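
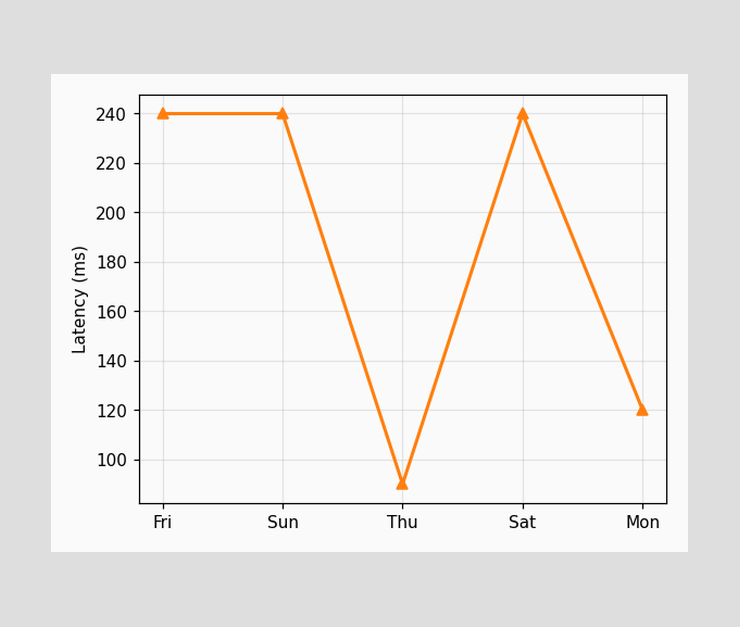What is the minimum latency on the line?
90ms

The lowest point is at Thu, and reading across to the y-axis gives 90ms.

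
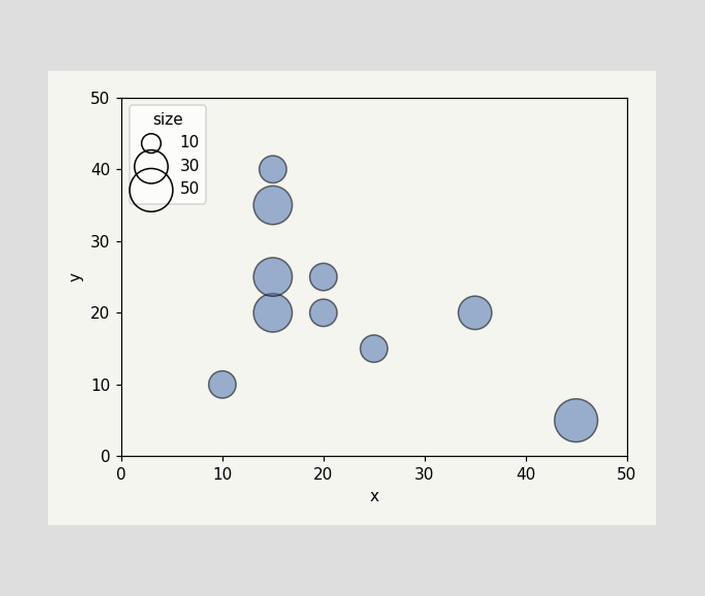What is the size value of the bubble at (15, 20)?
Matching the bubble at (15, 20) against the size legend gives 40.

40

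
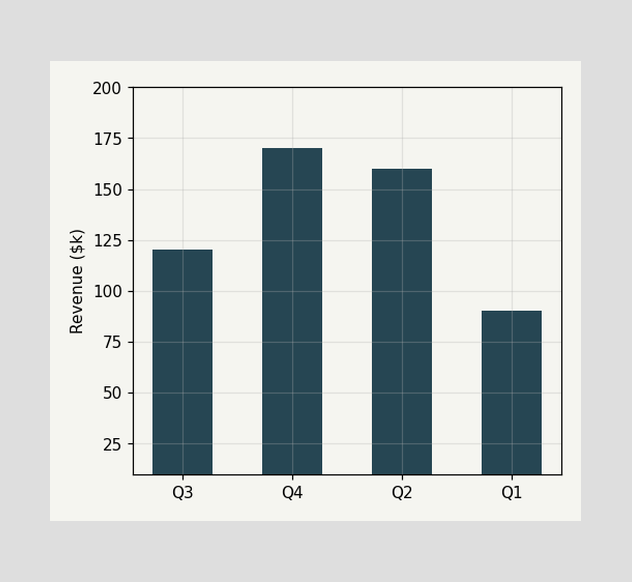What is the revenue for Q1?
$90k

Reading along the chart's y-axis, the Q1 bar reaches $90k.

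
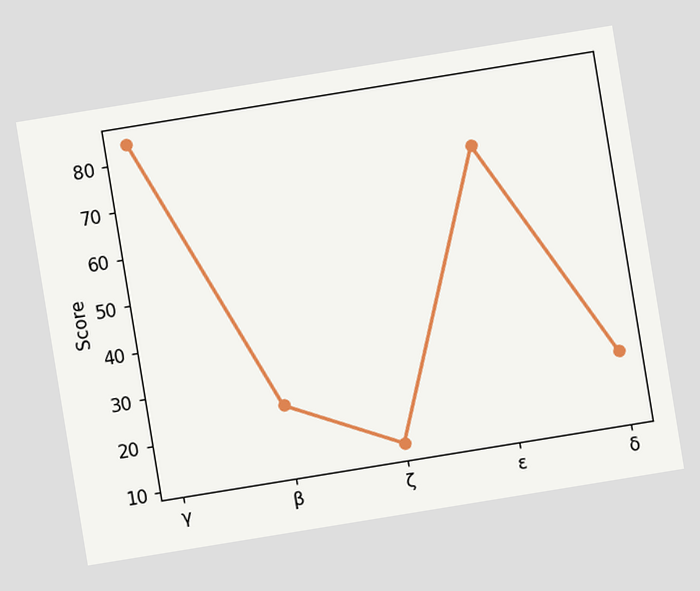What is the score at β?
The chart is tilted about 9° counter-clockwise. At β, the line is at 24.

24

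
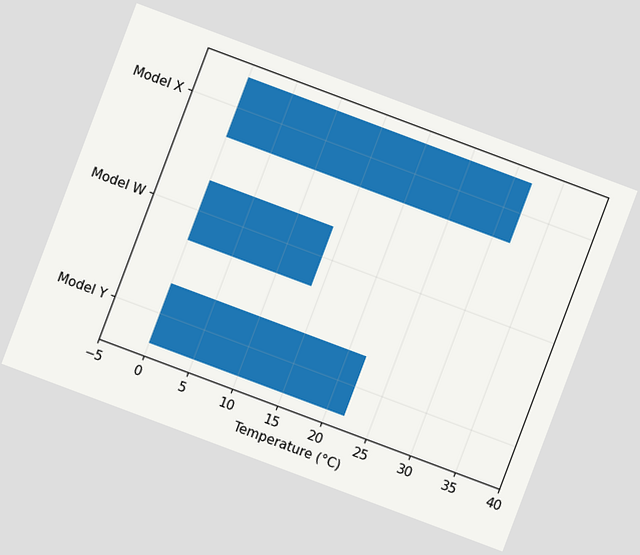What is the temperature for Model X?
The chart is tilted about 21° clockwise. Reading along the chart's x-axis, the Model X bar reaches 32°C.

32°C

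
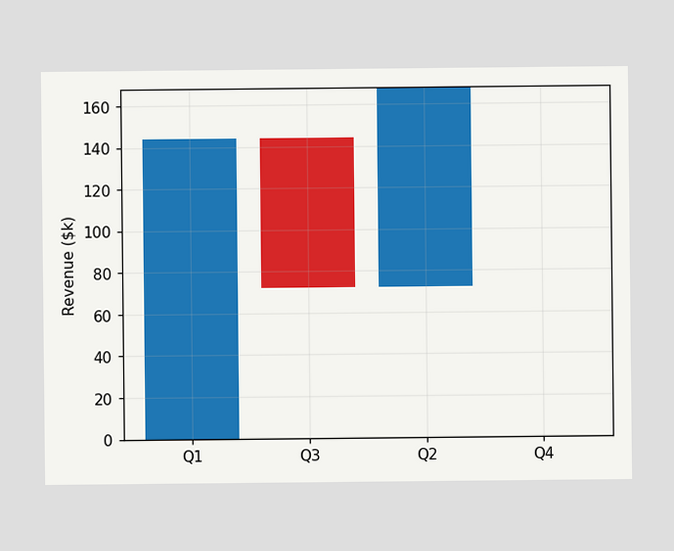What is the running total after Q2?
After Q2 the running total reaches $168k.

$168k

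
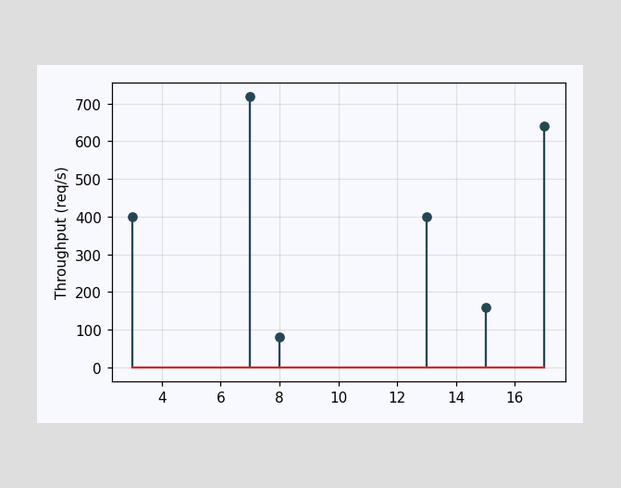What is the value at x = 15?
160req/s

The stem at x=15 reaches 160req/s.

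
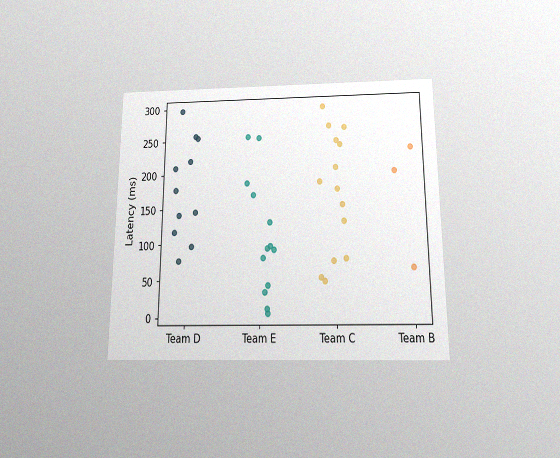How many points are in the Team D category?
11

The chart is viewed slightly from below, with some photo noise. Counting the markers in the Team D column gives 11.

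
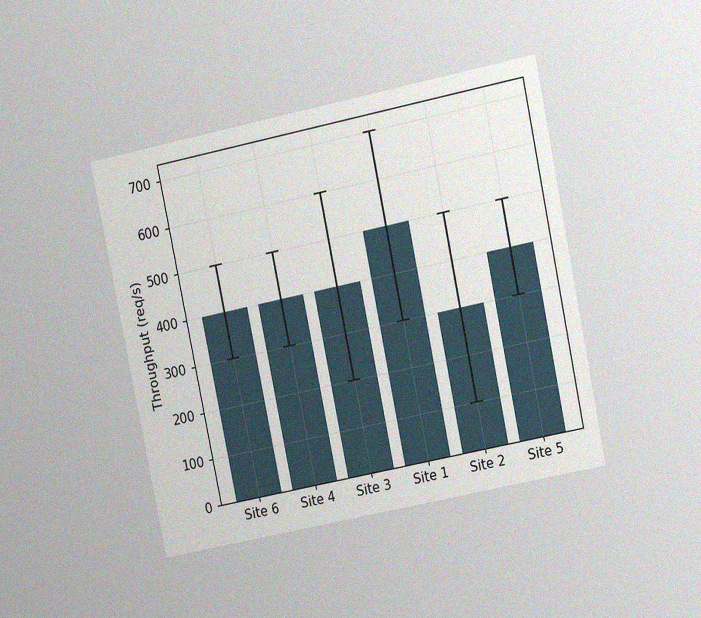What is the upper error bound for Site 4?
The chart is tilted about 12° counter-clockwise and viewed at a slight angle, with some photo noise. The Site 4 bar's upper whisker reaches 500req/s.

500req/s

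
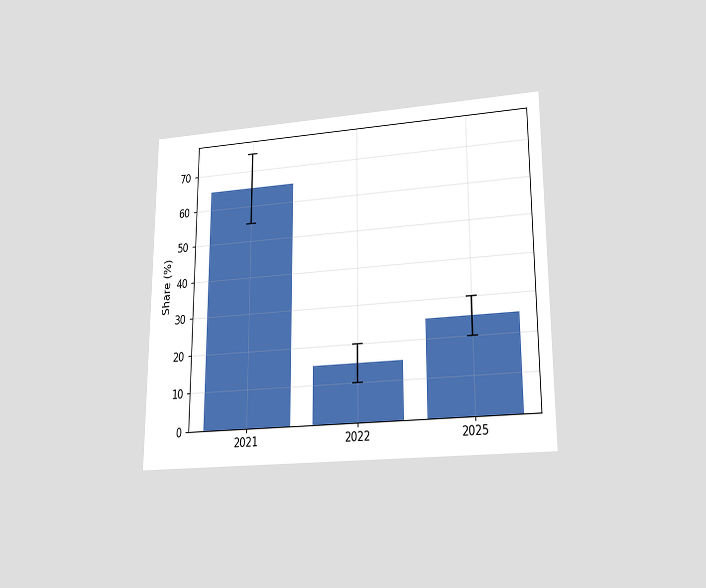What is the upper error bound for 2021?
The chart is viewed at a slight angle. The 2021 bar's upper whisker reaches 75%.

75%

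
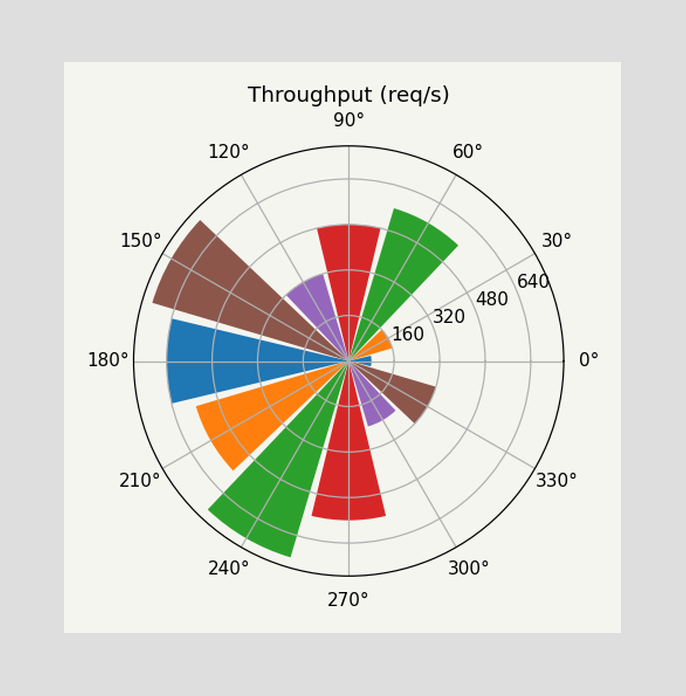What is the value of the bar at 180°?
640req/s

The bar at 180° reaches 640req/s on the radial axis.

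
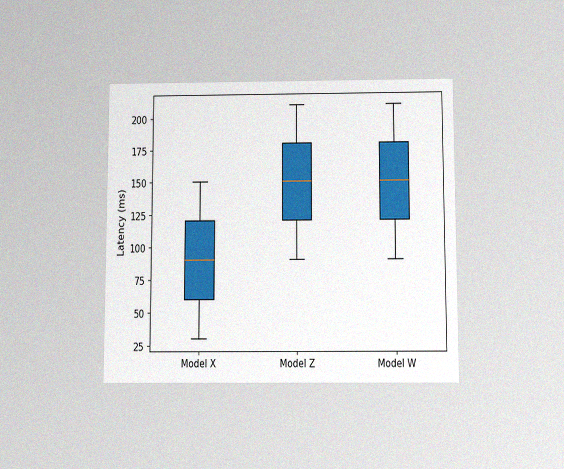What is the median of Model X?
The chart is viewed slightly from below, with some photo noise. The median line in the Model X box sits at 90ms.

90ms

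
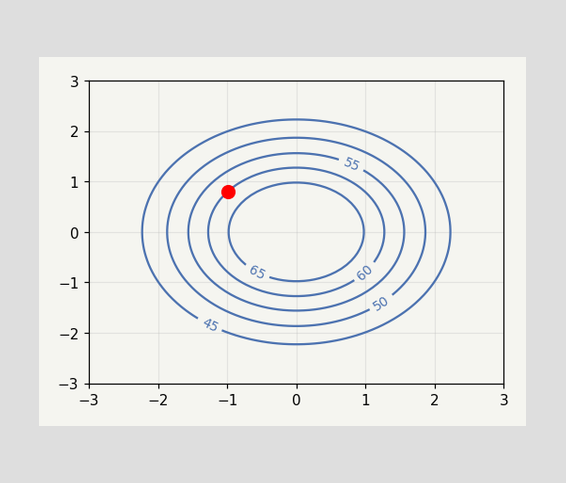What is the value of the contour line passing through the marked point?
The marked point sits on the contour labelled 60.

60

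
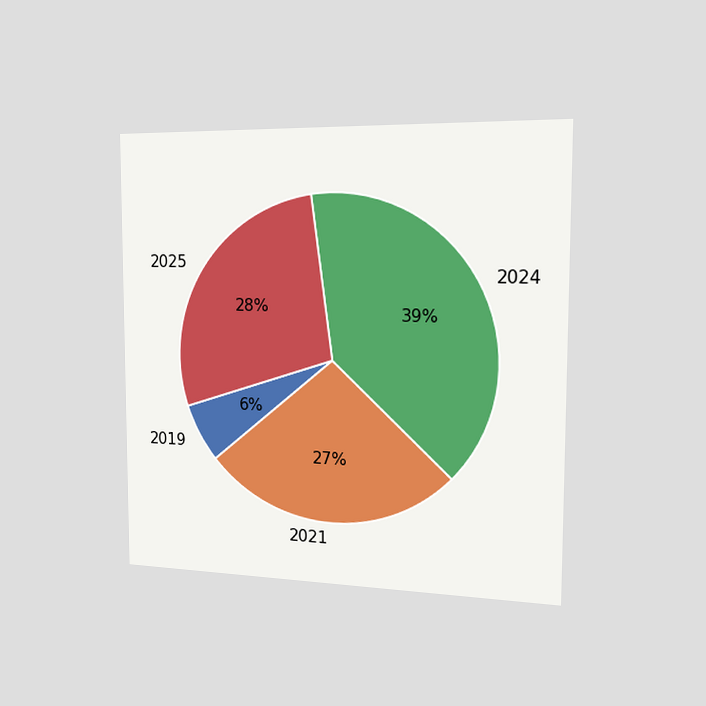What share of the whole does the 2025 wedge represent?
28%

The chart is viewed slightly from the right. The 2025 slice takes up 28% of the pie.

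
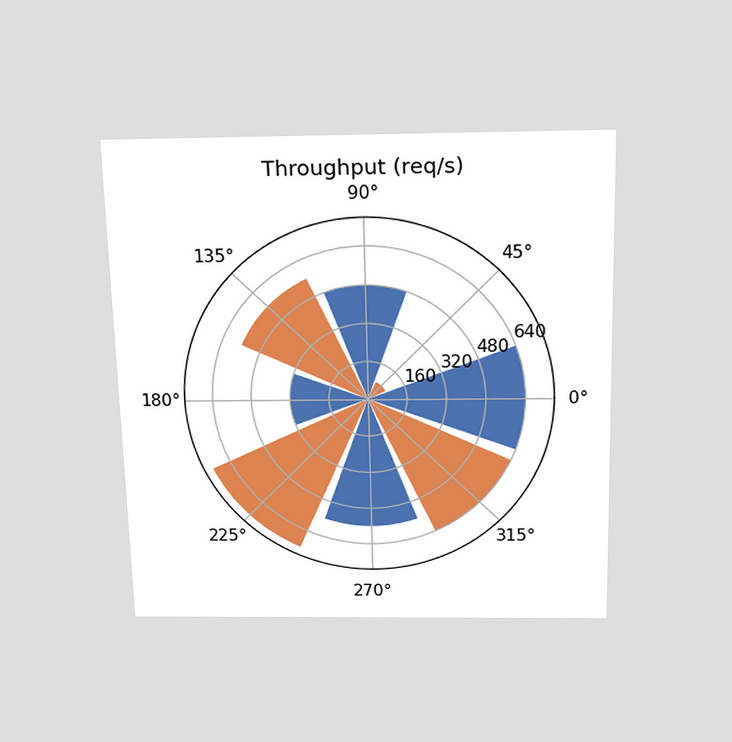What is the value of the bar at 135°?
The chart is viewed slightly from above. The bar at 135° reaches 560req/s on the radial axis.

560req/s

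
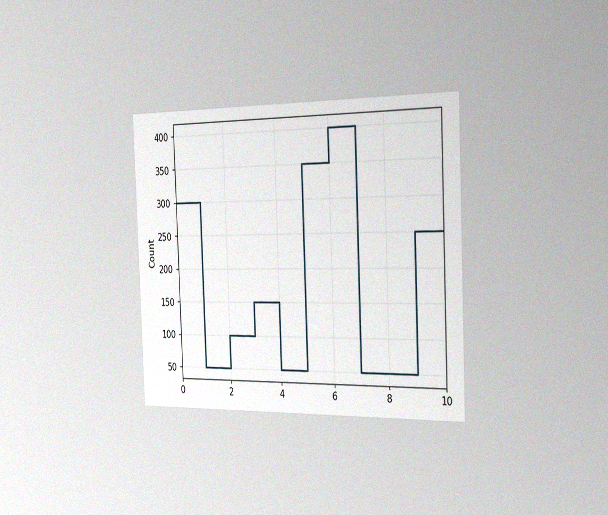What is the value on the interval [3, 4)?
The chart is tilted about 2° counter-clockwise and viewed slightly from the right, with some photo noise. On [3, 4) the step sits at 150.

150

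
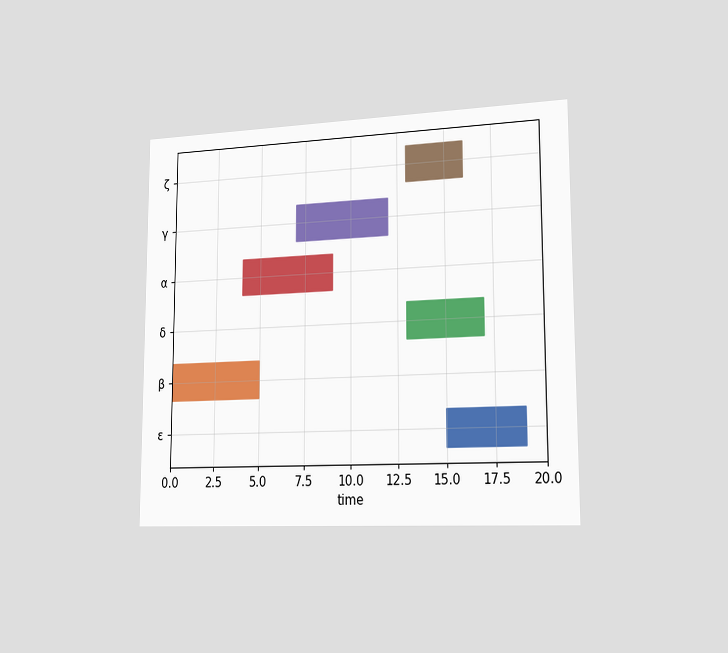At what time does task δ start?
The chart is viewed slightly from the right. The δ bar begins at t=13.

13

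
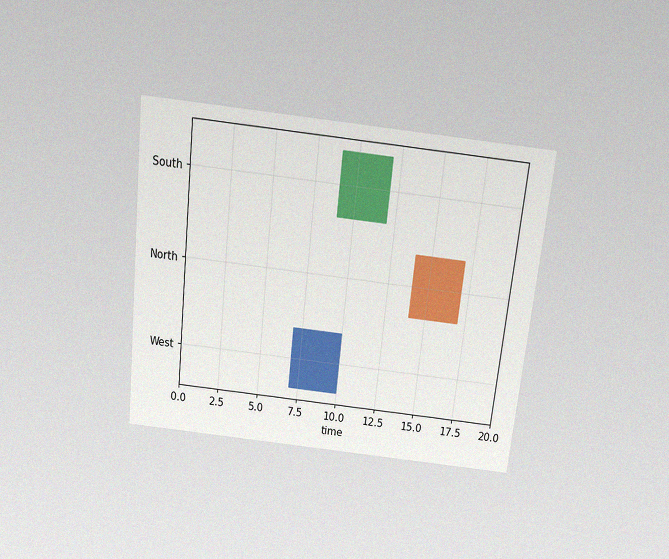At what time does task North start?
14

The chart is tilted about 6° clockwise and viewed slightly from above, with some photo noise. The North bar begins at t=14.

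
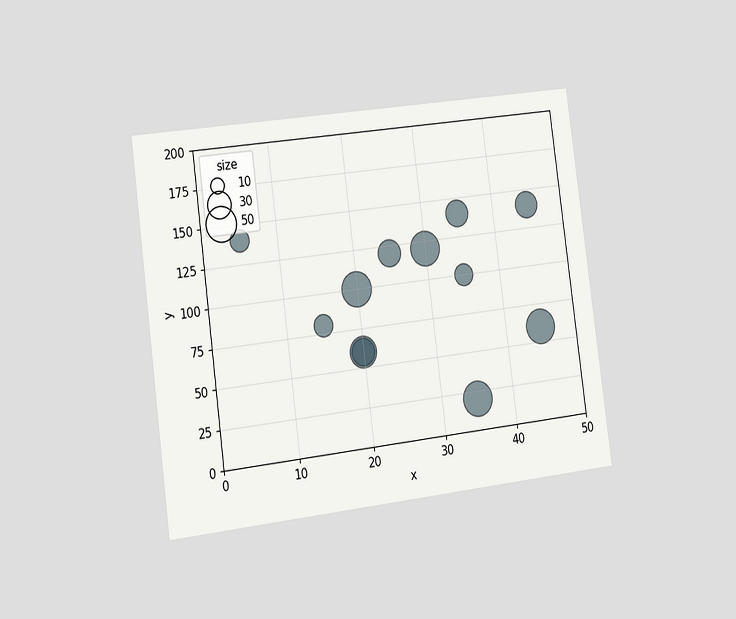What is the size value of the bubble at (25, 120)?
The chart is tilted about 7° counter-clockwise and viewed slightly from the left. Matching the bubble at (25, 120) against the size legend gives 30.

30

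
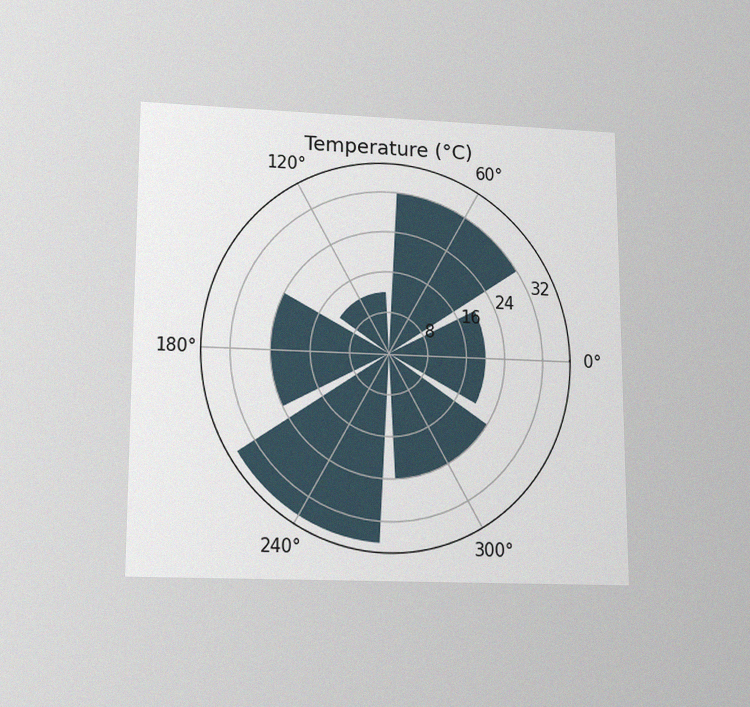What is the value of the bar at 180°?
24°C

The chart is viewed slightly from below, with some photo noise. The bar at 180° reaches 24°C on the radial axis.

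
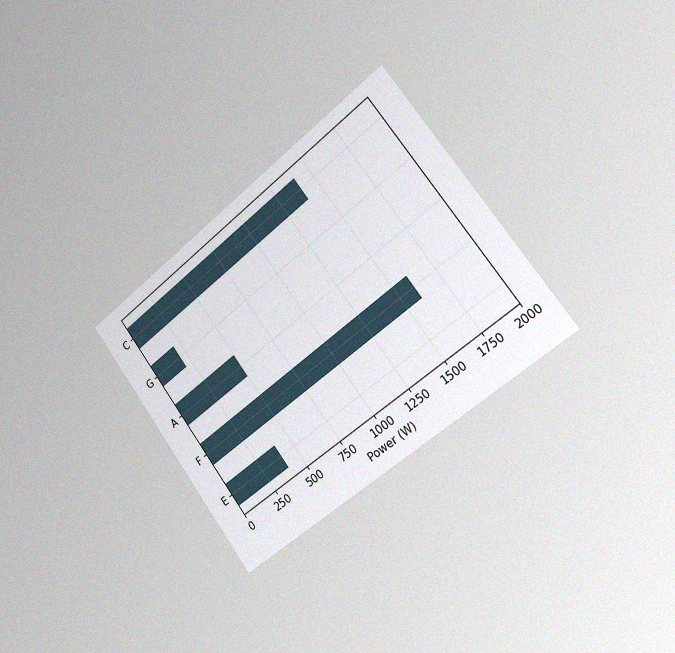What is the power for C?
The chart is tilted about 37° counter-clockwise and viewed slightly from the right, with some photo noise. Reading along the chart's x-axis, the C bar reaches 1400W.

1400W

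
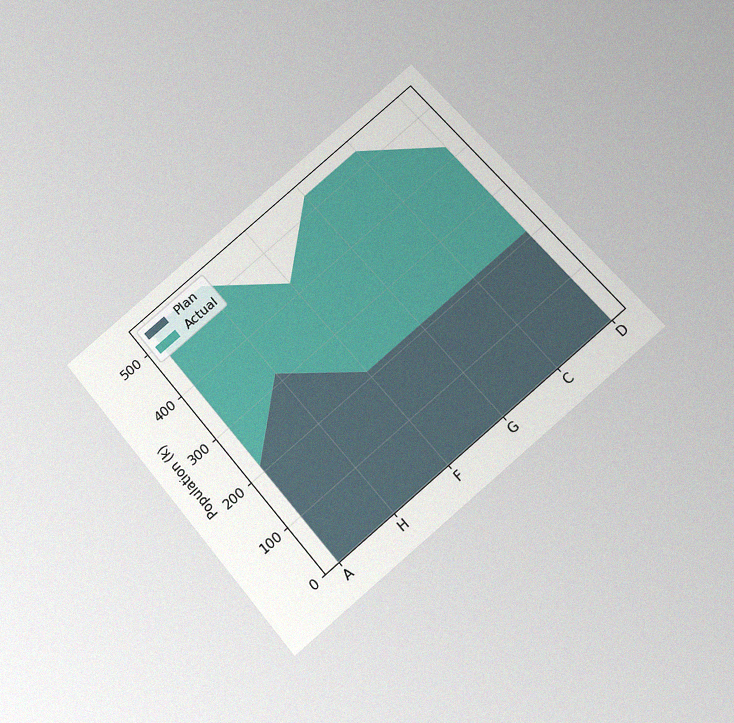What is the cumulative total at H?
530k

The chart is tilted about 40° counter-clockwise and viewed slightly from below, with some photo noise. The stacked total at H reaches 530k.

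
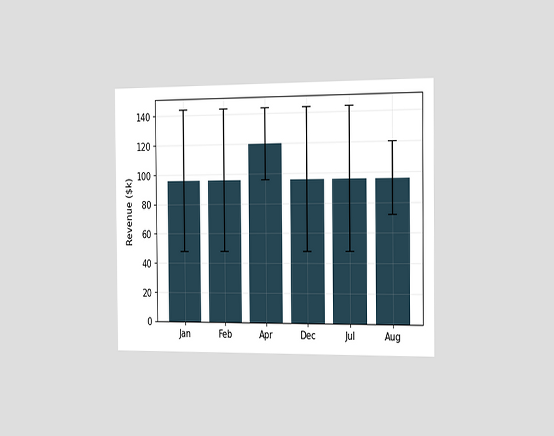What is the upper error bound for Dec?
$144k

The chart is viewed slightly from the right. The Dec bar's upper whisker reaches $144k.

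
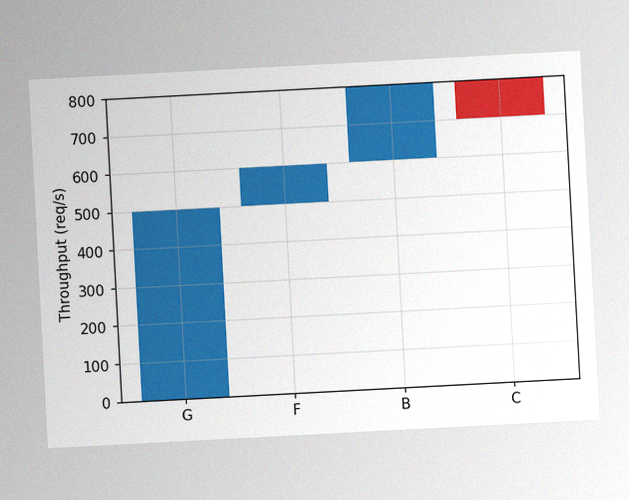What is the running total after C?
The chart is tilted about 3° counter-clockwise, with some photo noise. After C the running total reaches 700req/s.

700req/s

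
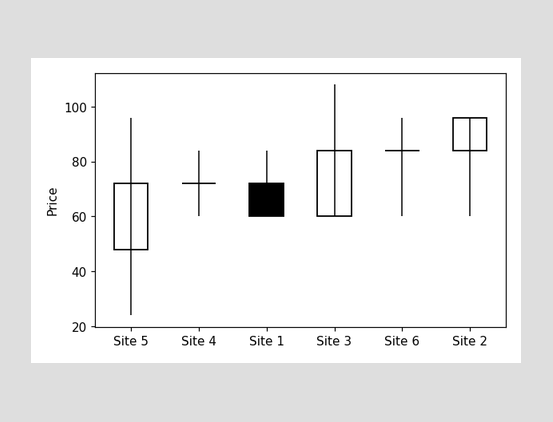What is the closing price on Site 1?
The Site 1 candle closes at 60.

60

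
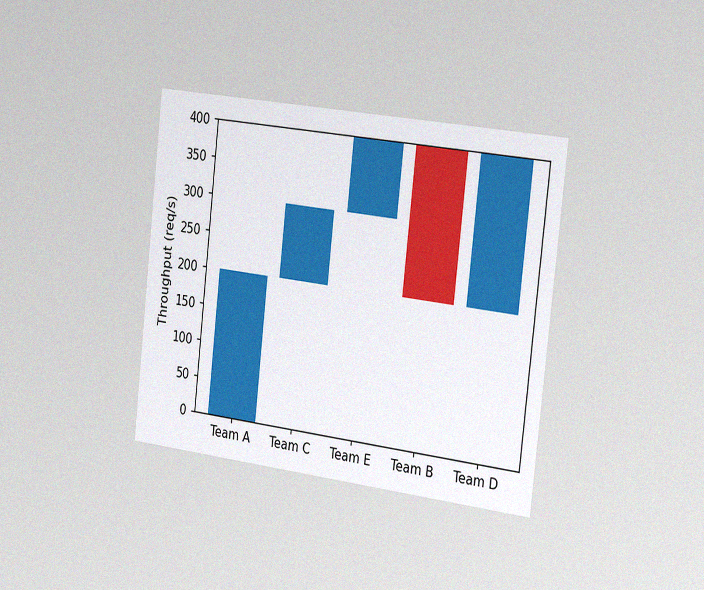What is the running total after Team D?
400req/s

The chart is tilted about 6° clockwise and viewed slightly from the right, with some photo noise. After Team D the running total reaches 400req/s.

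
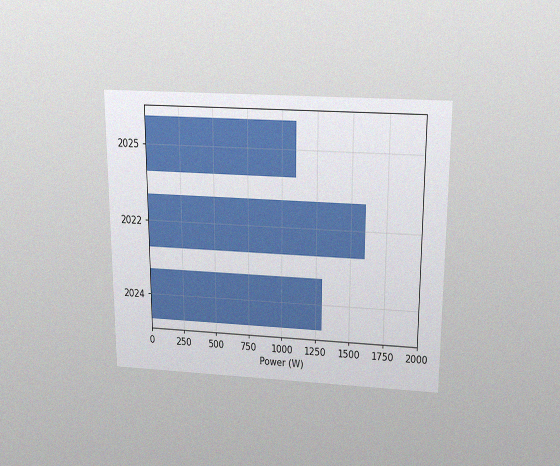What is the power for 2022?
The chart is viewed slightly from above, with some photo noise. Reading along the chart's x-axis, the 2022 bar reaches 1600W.

1600W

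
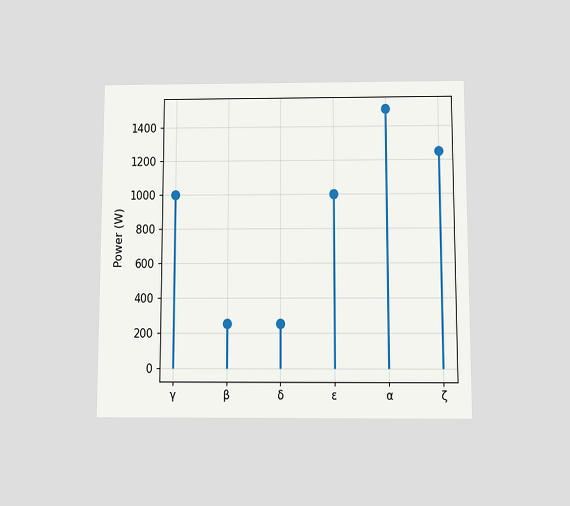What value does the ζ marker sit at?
The chart is viewed slightly from below. The ζ marker sits at 1250W.

1250W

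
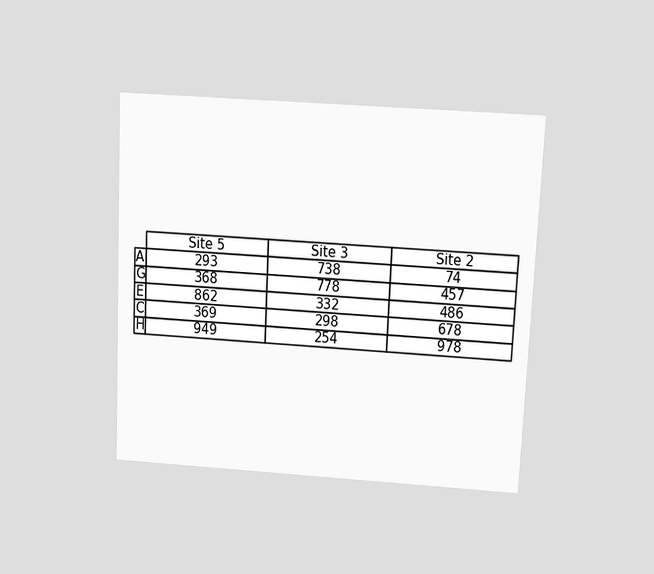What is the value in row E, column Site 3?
332

The chart is tilted about 3° clockwise and viewed slightly from above. The (E, Site 3) cell reads 332.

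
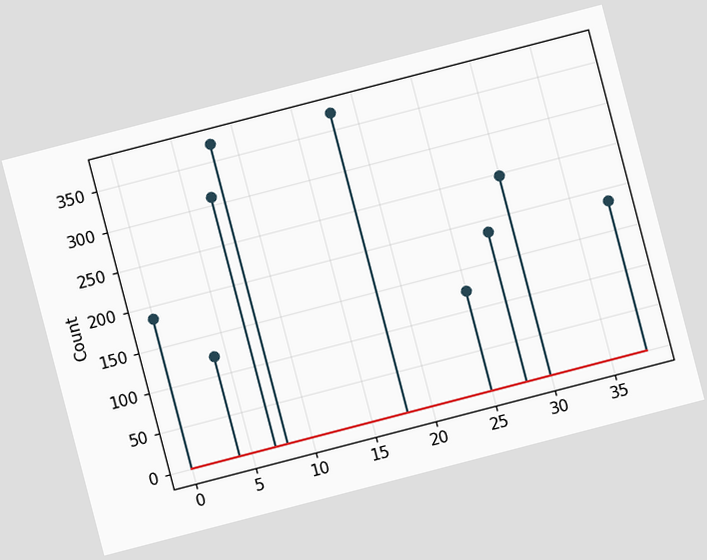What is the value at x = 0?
The chart is tilted about 15° counter-clockwise. The stem at x=0 reaches 186.

186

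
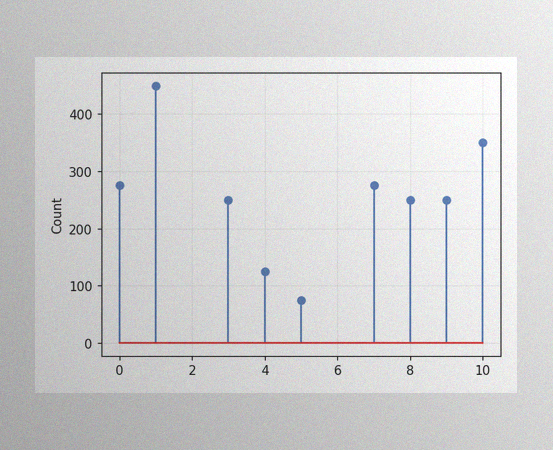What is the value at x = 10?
The image has some photo noise and uneven lighting. The stem at x=10 reaches 350.

350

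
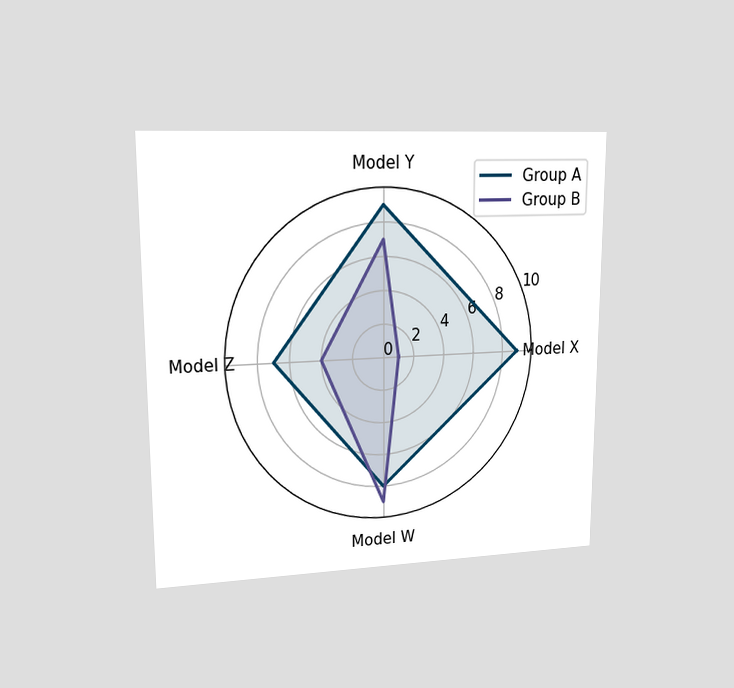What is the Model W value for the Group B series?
9

The chart is viewed at a slight angle. On the Model W axis, Group B reaches 9.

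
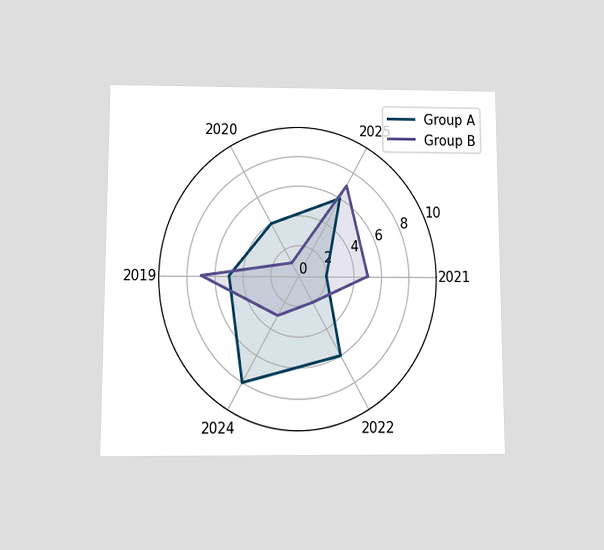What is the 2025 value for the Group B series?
The chart is viewed slightly from below. On the 2025 axis, Group B reaches 7.

7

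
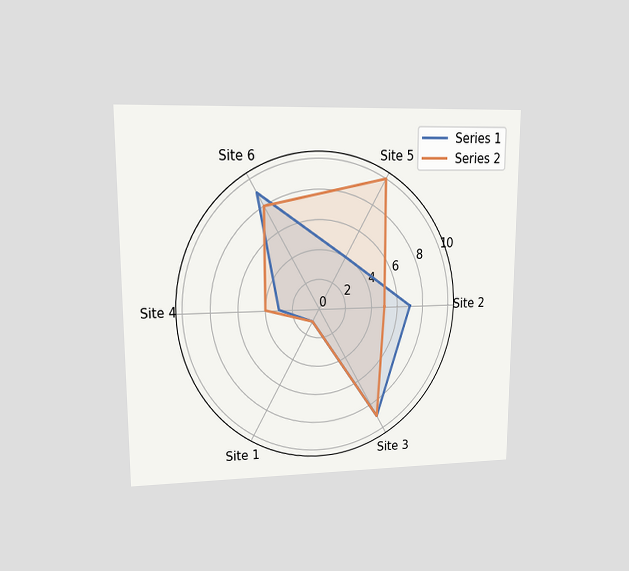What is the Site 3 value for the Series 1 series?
The chart is viewed at a slight angle. On the Site 3 axis, Series 1 reaches 9.

9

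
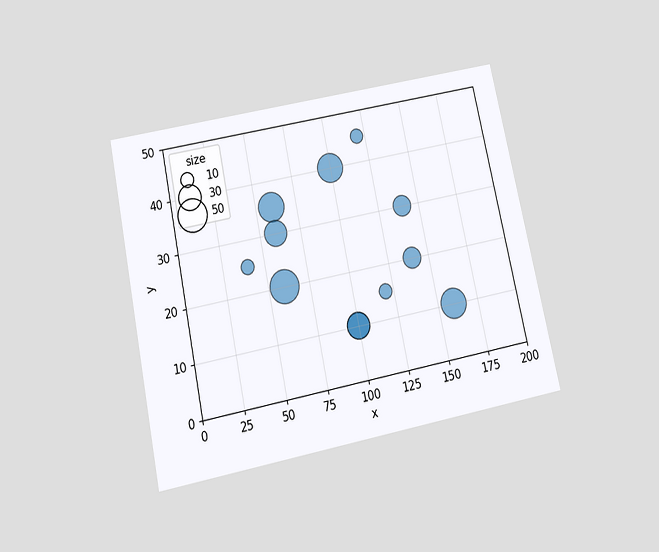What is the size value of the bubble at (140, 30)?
The chart is tilted about 12° counter-clockwise and viewed slightly from below. Matching the bubble at (140, 30) against the size legend gives 20.

20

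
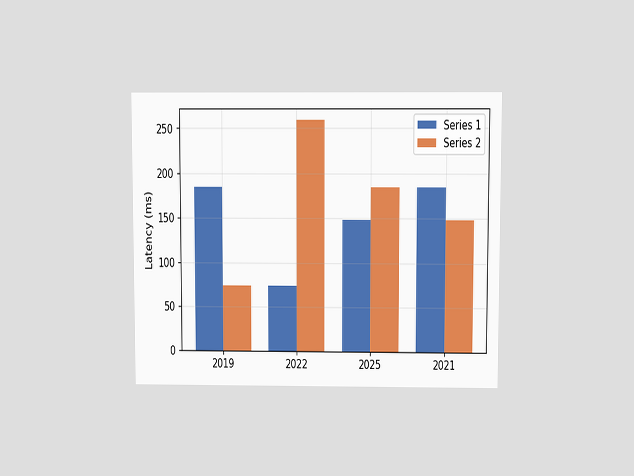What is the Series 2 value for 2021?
The chart is viewed slightly from above. The Series 2 bar at 2021 reaches 148ms on the y-axis.

148ms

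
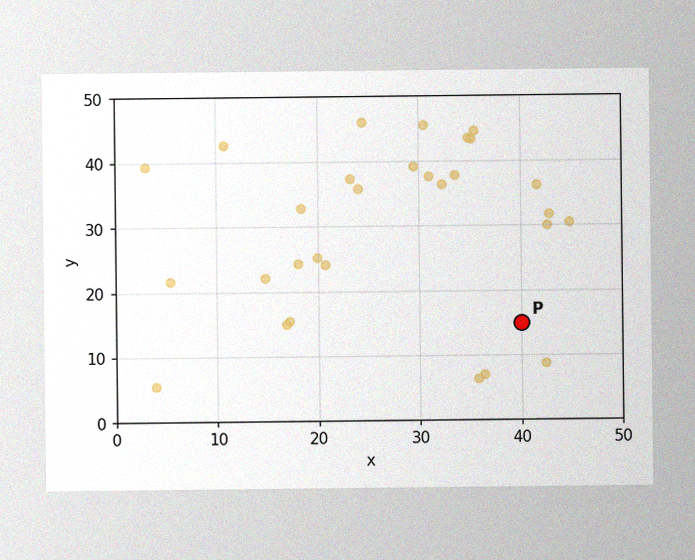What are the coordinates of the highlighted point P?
(40, 15)

The image has some photo noise and uneven lighting. Following the gridlines from P to each axis, P sits at (40, 15).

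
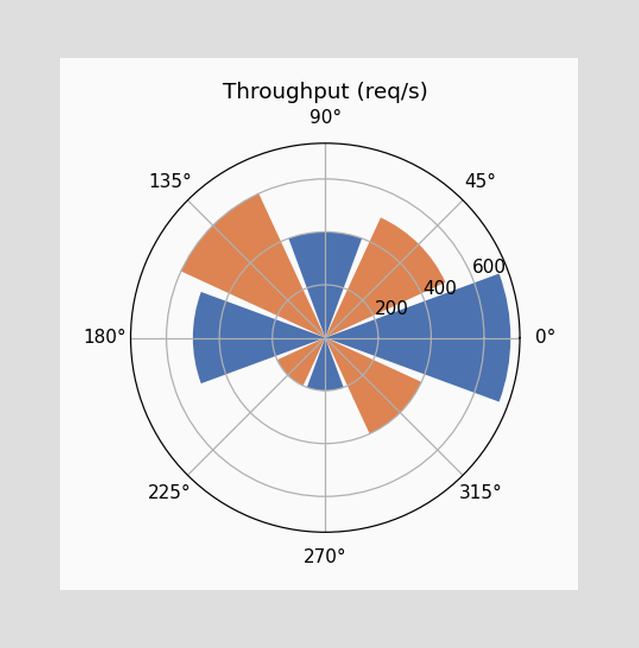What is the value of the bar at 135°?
600req/s

The bar at 135° reaches 600req/s on the radial axis.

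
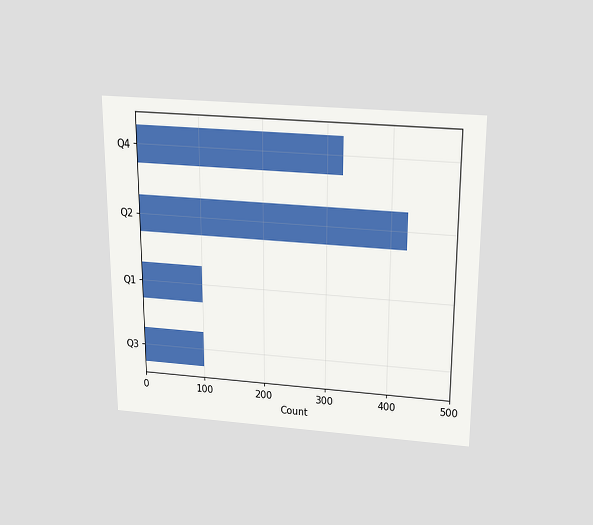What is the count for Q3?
The chart is viewed slightly from above. Reading along the chart's x-axis, the Q3 bar reaches 100.

100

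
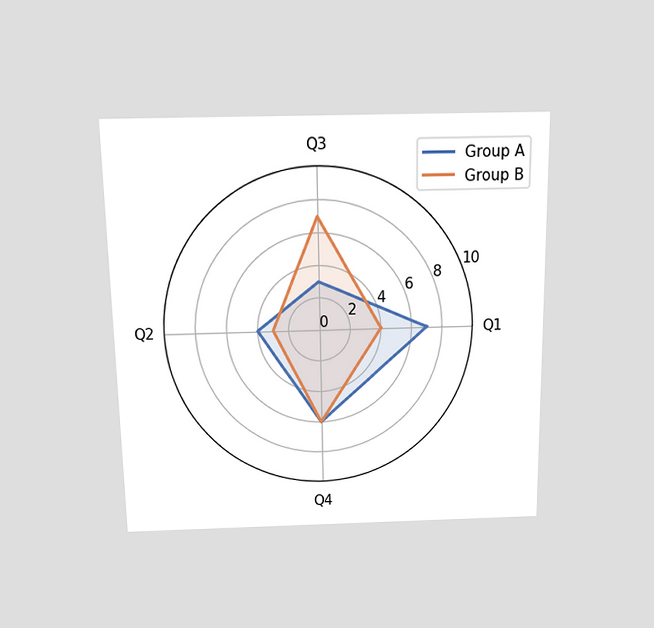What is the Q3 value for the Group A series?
3

The chart is viewed slightly from above. On the Q3 axis, Group A reaches 3.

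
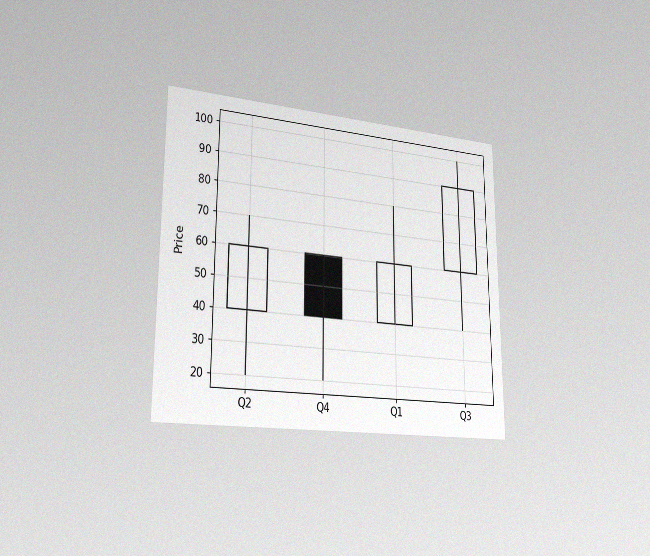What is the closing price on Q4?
The chart is viewed slightly from the left, with some photo noise. The Q4 candle closes at 40.

40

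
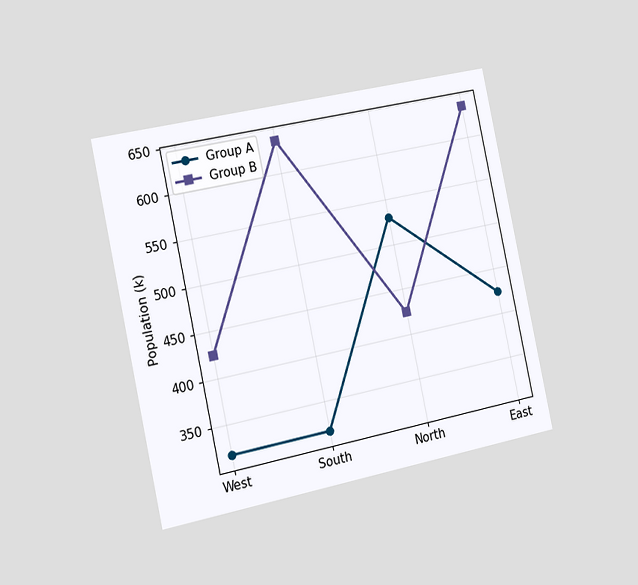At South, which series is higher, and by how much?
The chart is tilted about 12° counter-clockwise and viewed slightly from the left. At South, Group B sits above the other line by 318k.

Group B, by 318k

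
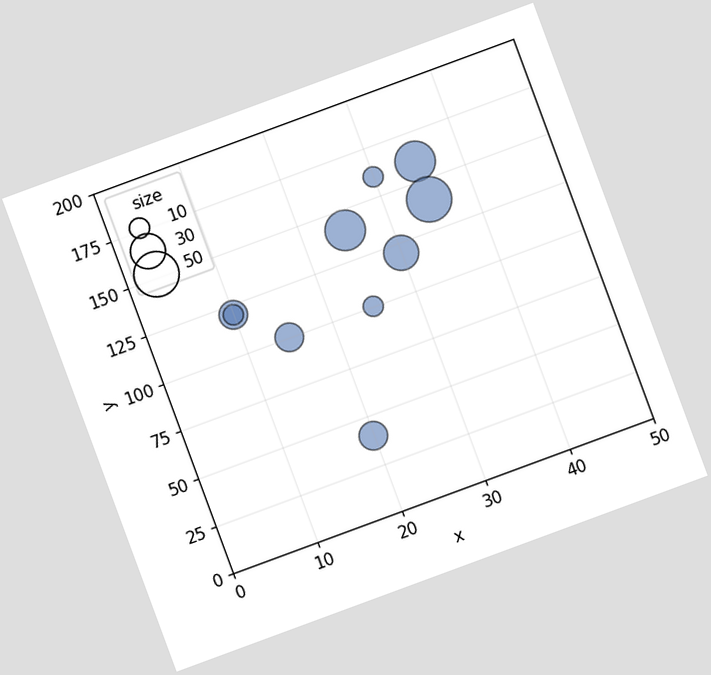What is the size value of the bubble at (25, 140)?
40

The chart is tilted about 20° counter-clockwise. Matching the bubble at (25, 140) against the size legend gives 40.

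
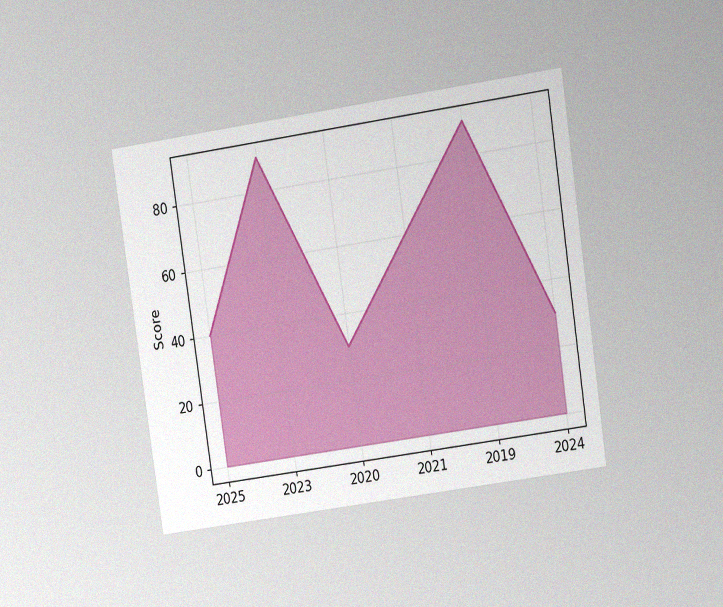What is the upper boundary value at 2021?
The chart is tilted about 8° counter-clockwise and viewed at a slight angle, with some photo noise. At 2021 the upper boundary is at 60.

60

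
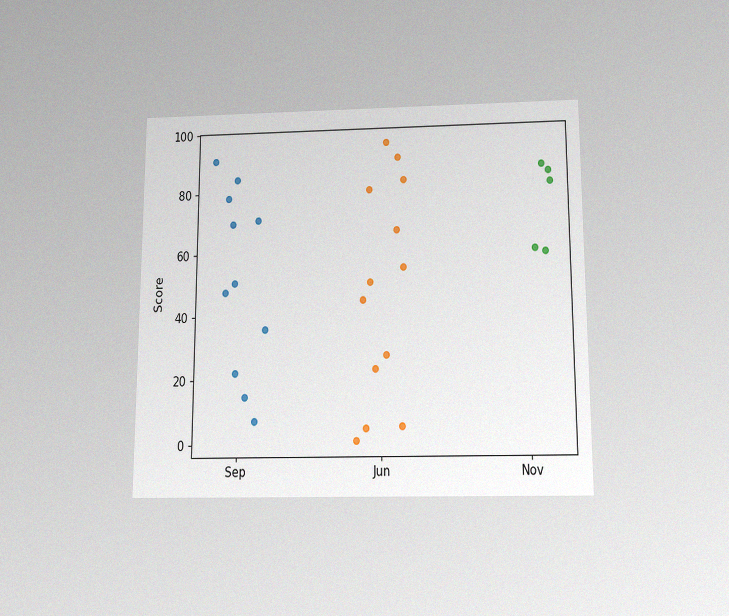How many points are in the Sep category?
The chart is viewed slightly from below, with some photo noise. Counting the markers in the Sep column gives 11.

11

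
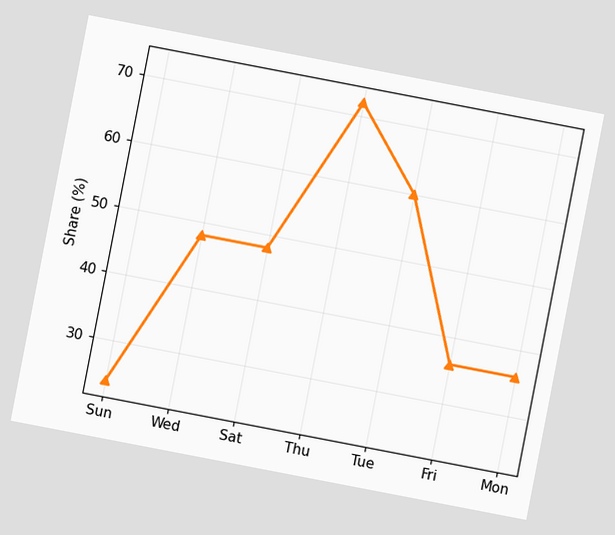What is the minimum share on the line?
The chart is tilted about 11° clockwise. The lowest point is at Sun, and reading across to the y-axis gives 24%.

24%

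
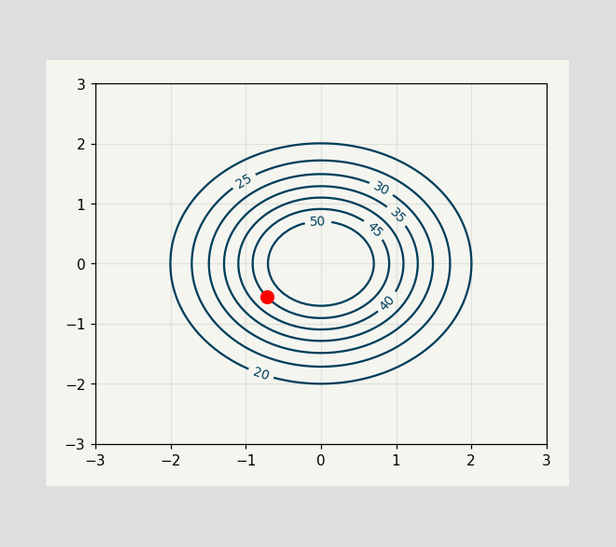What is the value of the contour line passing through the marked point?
45

The marked point sits on the contour labelled 45.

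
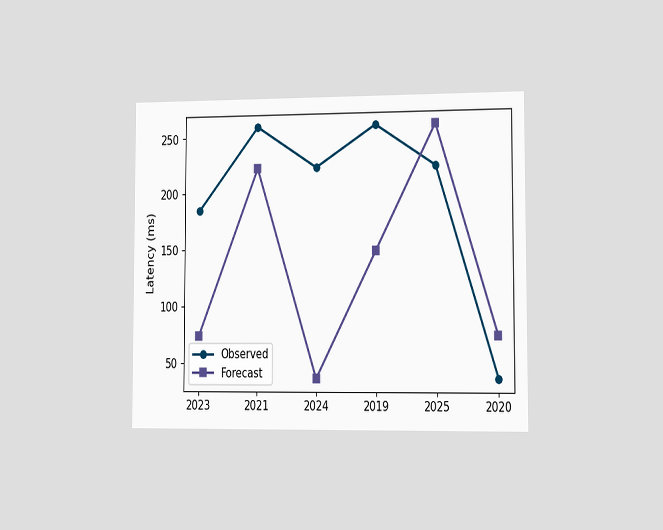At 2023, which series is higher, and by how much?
Observed, by 111ms

The chart is viewed slightly from the right. At 2023, Observed sits above the other line by 111ms.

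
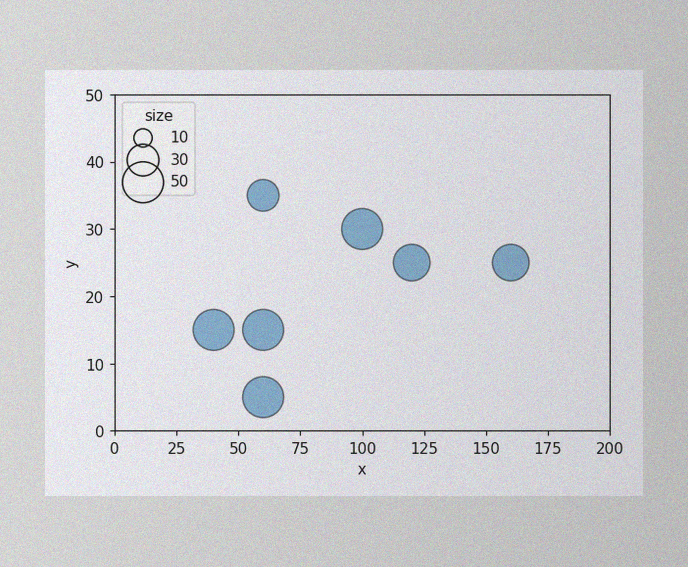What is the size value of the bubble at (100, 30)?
50

The image has some photo noise and uneven lighting. Matching the bubble at (100, 30) against the size legend gives 50.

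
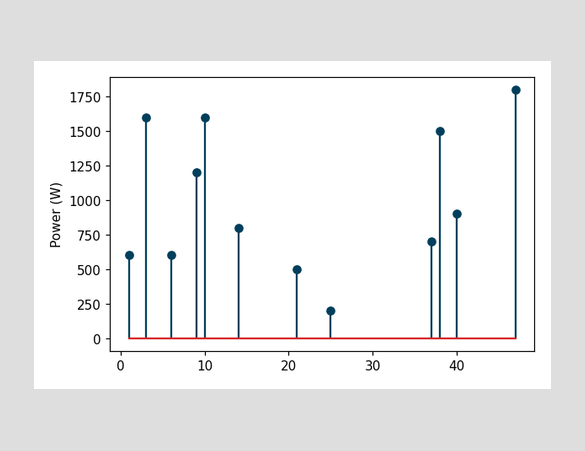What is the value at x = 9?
The stem at x=9 reaches 1200W.

1200W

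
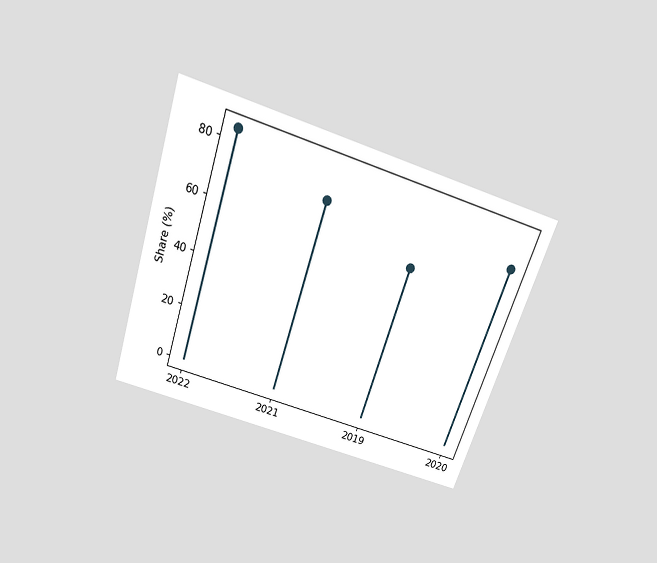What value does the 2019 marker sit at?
60%

The chart is tilted about 18° clockwise and viewed slightly from above. The 2019 marker sits at 60%.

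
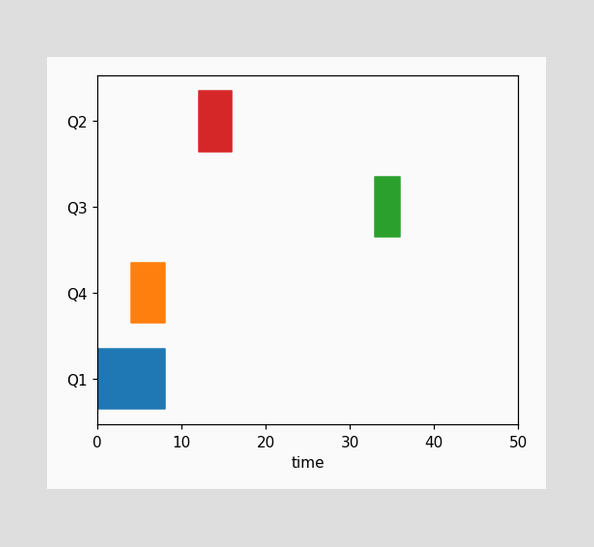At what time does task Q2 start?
12

The Q2 bar begins at t=12.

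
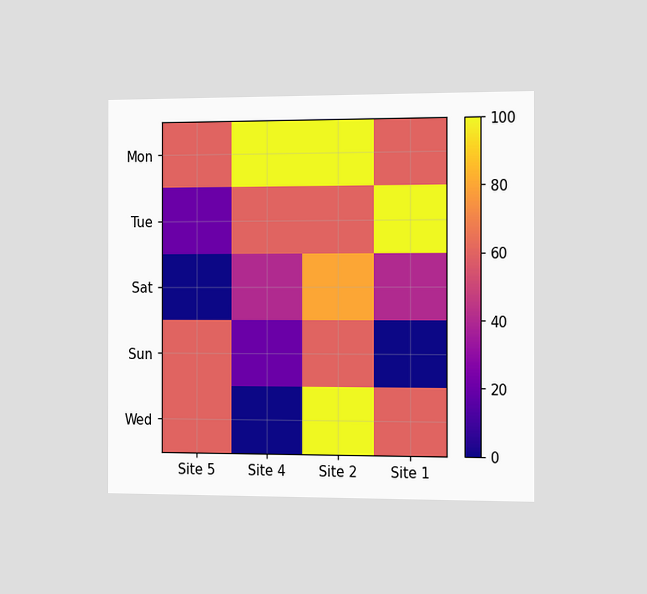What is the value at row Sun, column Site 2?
The chart is viewed slightly from the right. Matching cell (Sun, Site 2) against the colorbar gives 60.

60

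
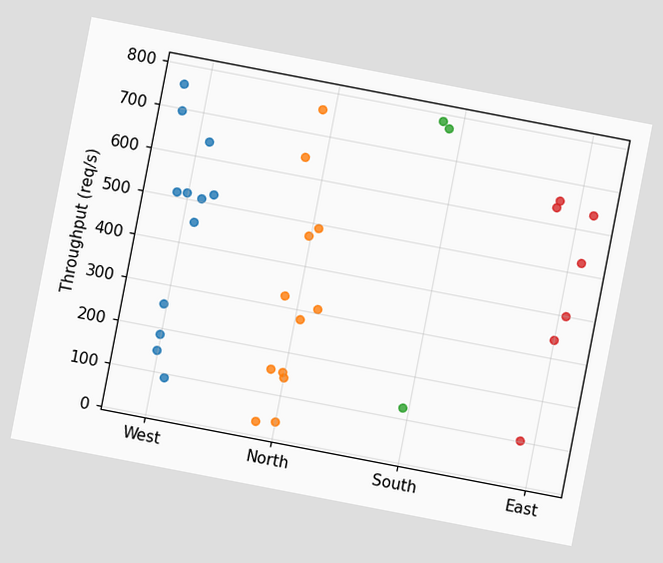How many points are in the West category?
The chart is tilted about 11° clockwise. Counting the markers in the West column gives 12.

12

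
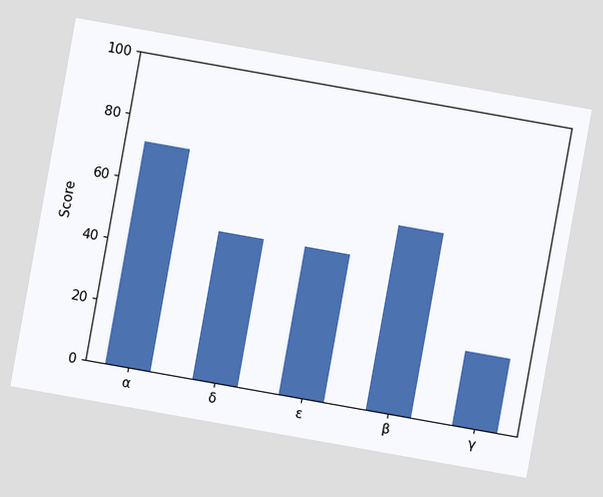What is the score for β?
The chart is tilted about 10° clockwise. Reading along the chart's y-axis, the β bar reaches 60.

60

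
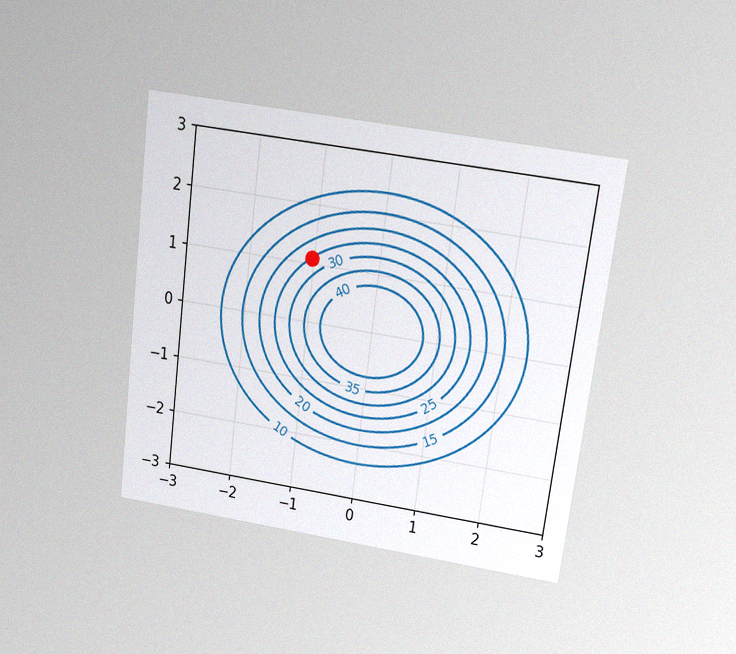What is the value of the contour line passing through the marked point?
The chart is tilted about 7° clockwise and viewed at a slight angle, with some photo noise. The marked point sits on the contour labelled 25.

25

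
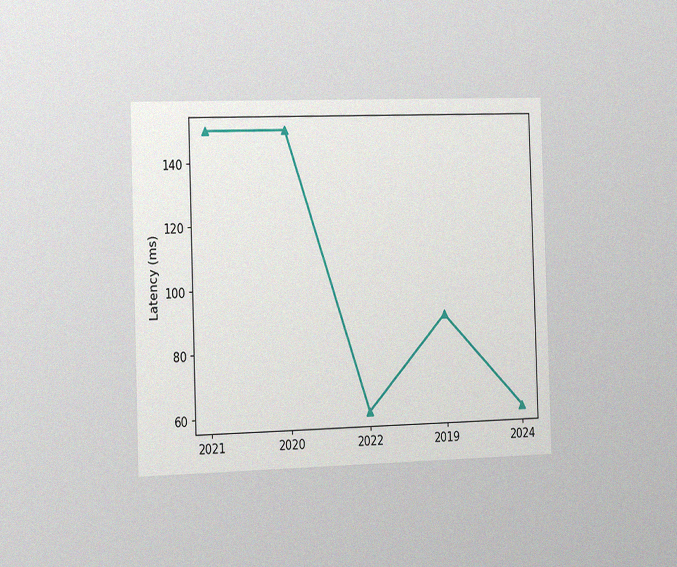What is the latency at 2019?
The chart is viewed slightly from the left, with some photo noise. At 2019, the line is at 90ms.

90ms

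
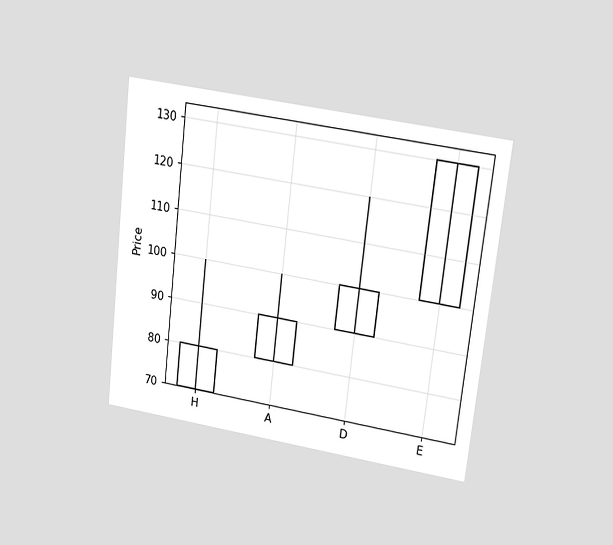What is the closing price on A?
90

The chart is tilted about 6° clockwise and viewed at a slight angle. The A candle closes at 90.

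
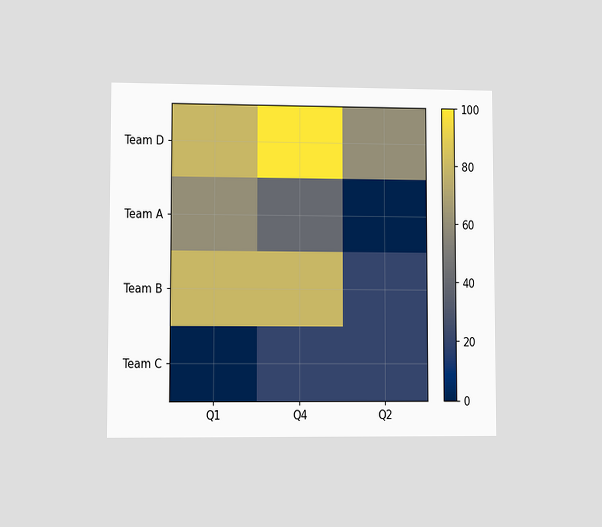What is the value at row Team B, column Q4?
The chart is viewed at a slight angle. Matching cell (Team B, Q4) against the colorbar gives 80.

80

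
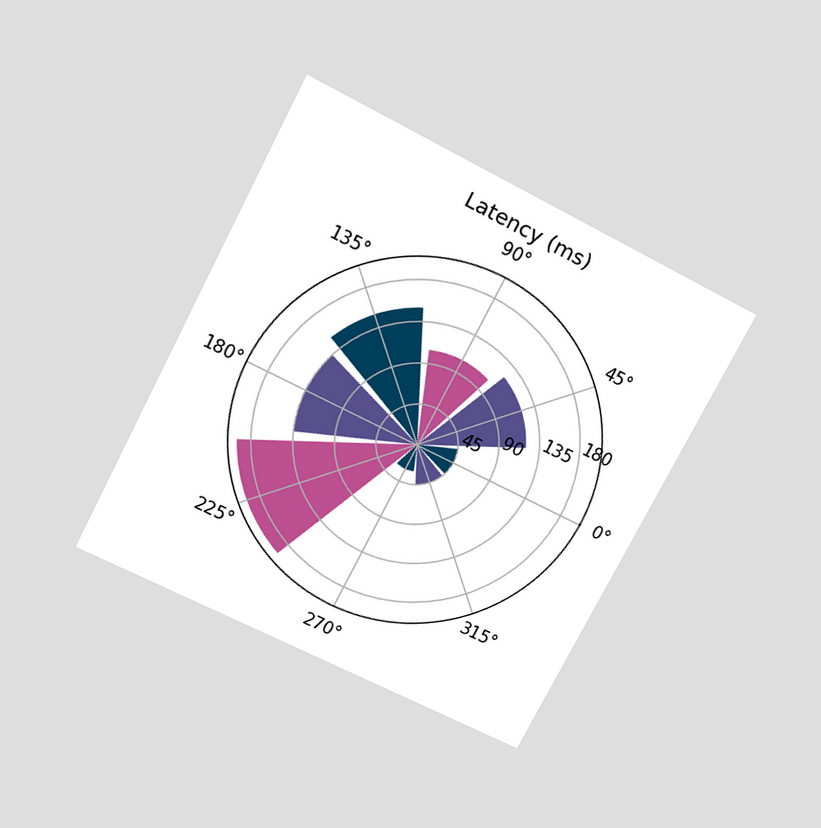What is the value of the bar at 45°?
120ms

The chart is tilted about 27° clockwise and viewed slightly from above. The bar at 45° reaches 120ms on the radial axis.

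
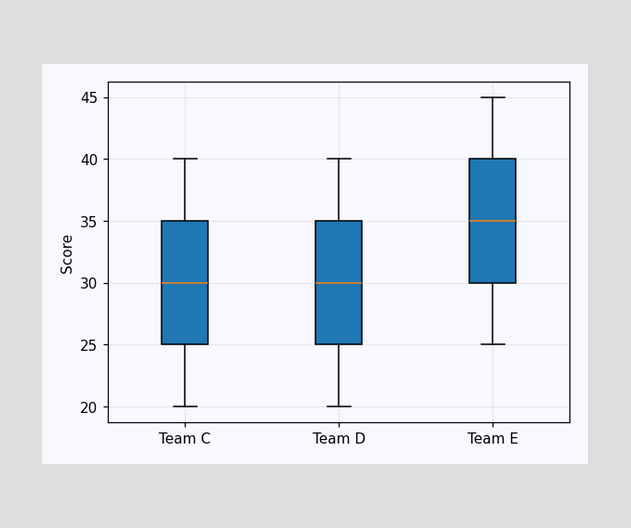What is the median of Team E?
35

The median line in the Team E box sits at 35.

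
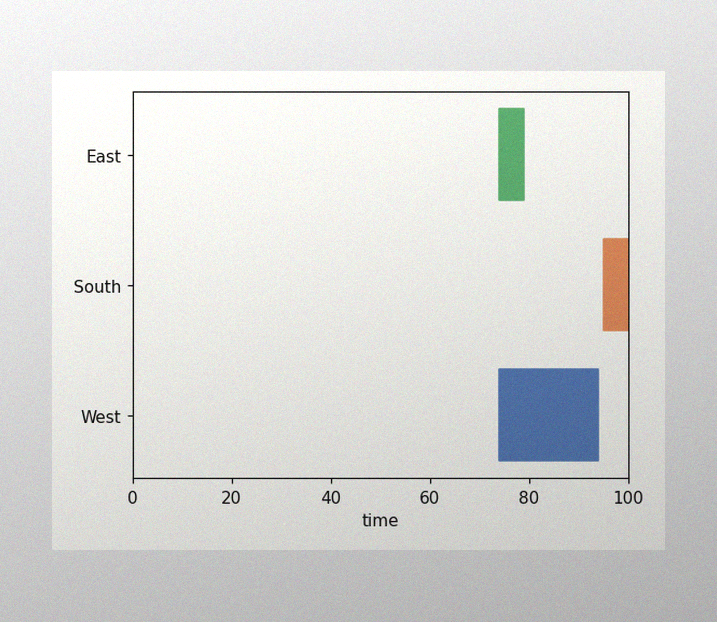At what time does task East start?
The image has some photo noise and uneven lighting. The East bar begins at t=74.

74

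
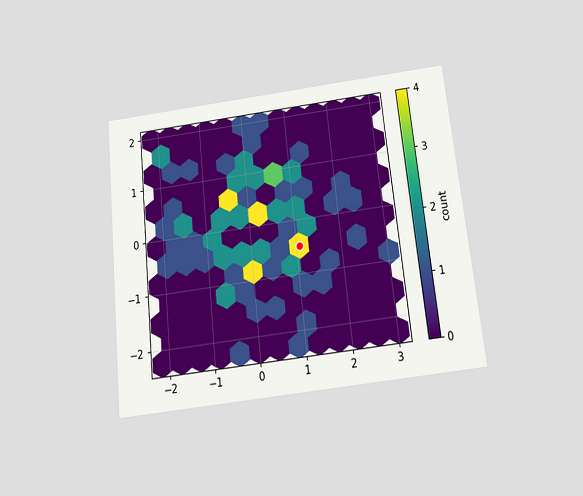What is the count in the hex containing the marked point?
The chart is tilted about 6° counter-clockwise and viewed slightly from below. The marked hex reads 4 on the colorbar.

4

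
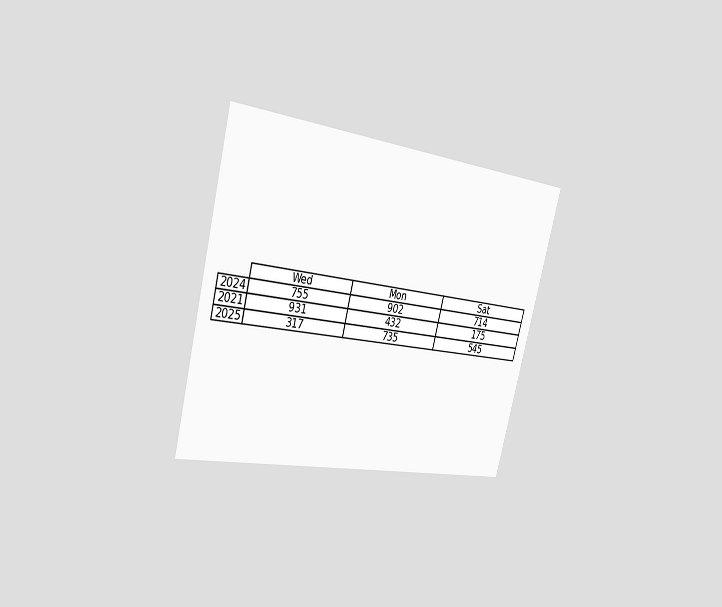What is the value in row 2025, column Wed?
The chart is tilted about 15° clockwise and viewed slightly from the left. The (2025, Wed) cell reads 317.

317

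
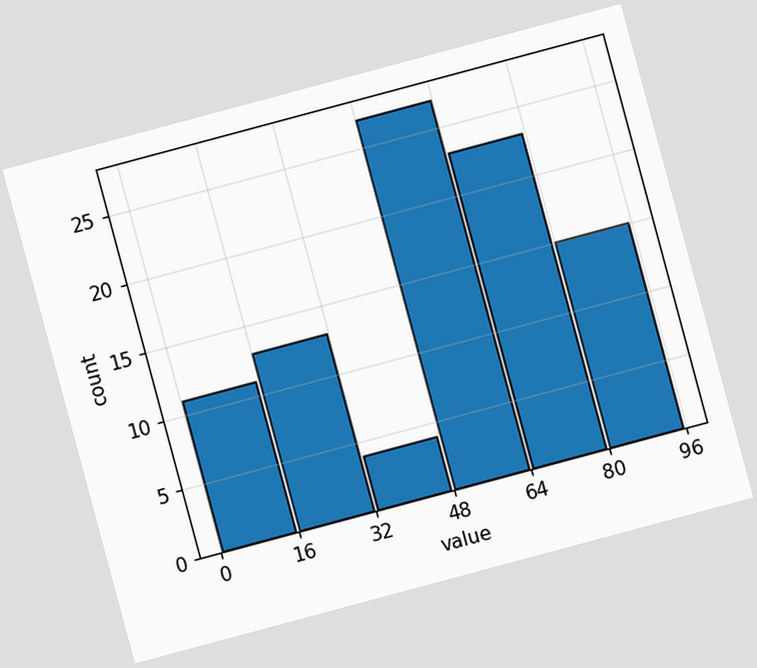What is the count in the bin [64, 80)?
The chart is tilted about 15° counter-clockwise. The [64, 80) bin has height 23.

23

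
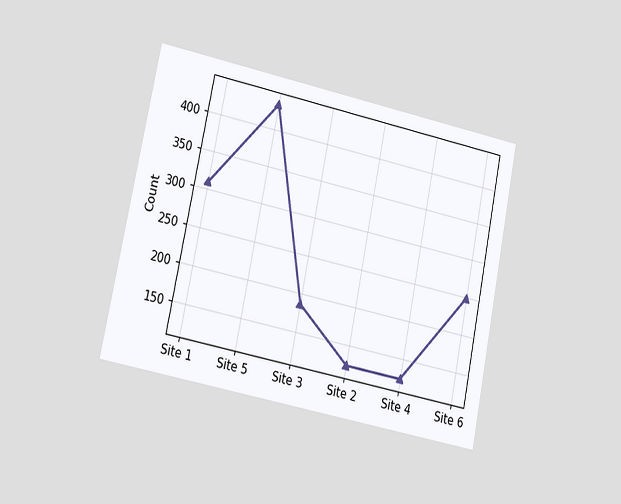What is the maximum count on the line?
The chart is tilted about 12° clockwise and viewed at a slight angle. The highest point is at Site 5, and reading across to the y-axis gives 434.

434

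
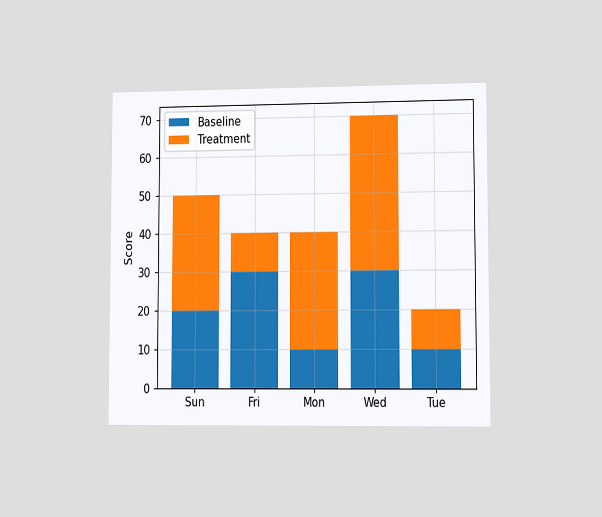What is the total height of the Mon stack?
40

The chart is viewed at a slight angle. The Mon stack's top reaches 40 on the y-axis.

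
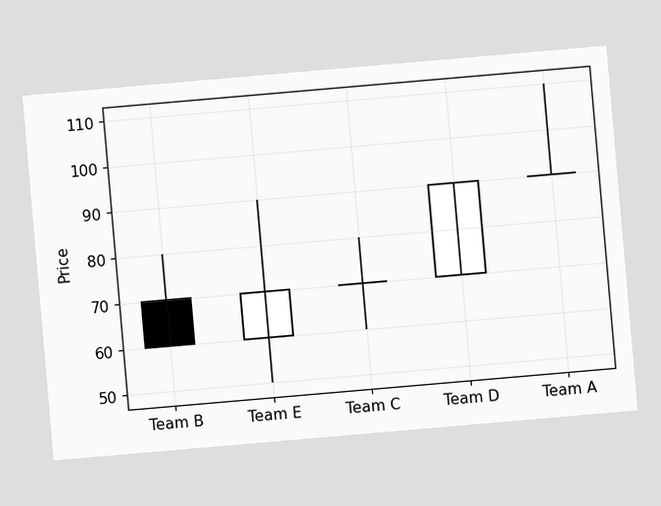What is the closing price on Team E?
The chart is tilted about 5° counter-clockwise. The Team E candle closes at 70.

70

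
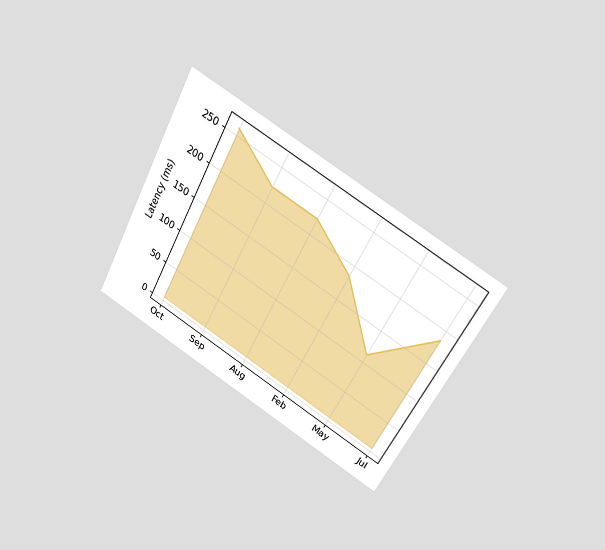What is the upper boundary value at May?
111ms

The chart is tilted about 28° clockwise and viewed slightly from above. At May the upper boundary is at 111ms.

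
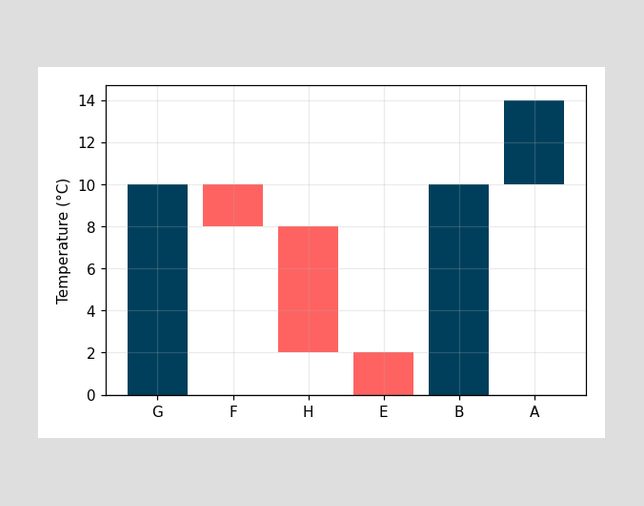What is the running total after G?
After G the running total reaches 10°C.

10°C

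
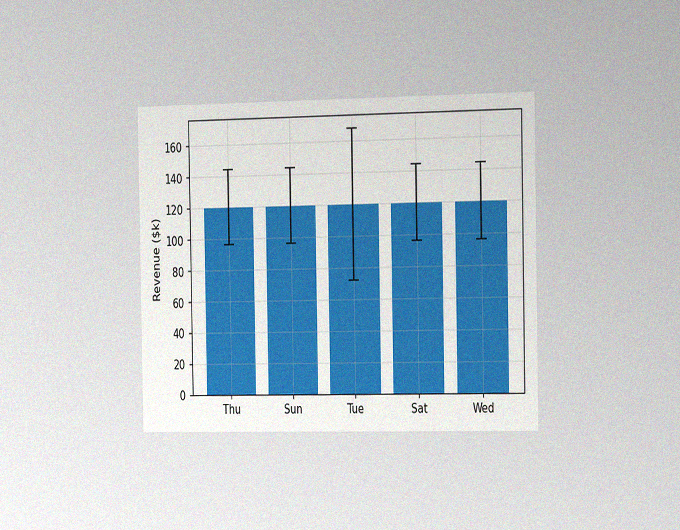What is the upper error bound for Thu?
$144k

The chart is viewed slightly from the right, with some photo noise. The Thu bar's upper whisker reaches $144k.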